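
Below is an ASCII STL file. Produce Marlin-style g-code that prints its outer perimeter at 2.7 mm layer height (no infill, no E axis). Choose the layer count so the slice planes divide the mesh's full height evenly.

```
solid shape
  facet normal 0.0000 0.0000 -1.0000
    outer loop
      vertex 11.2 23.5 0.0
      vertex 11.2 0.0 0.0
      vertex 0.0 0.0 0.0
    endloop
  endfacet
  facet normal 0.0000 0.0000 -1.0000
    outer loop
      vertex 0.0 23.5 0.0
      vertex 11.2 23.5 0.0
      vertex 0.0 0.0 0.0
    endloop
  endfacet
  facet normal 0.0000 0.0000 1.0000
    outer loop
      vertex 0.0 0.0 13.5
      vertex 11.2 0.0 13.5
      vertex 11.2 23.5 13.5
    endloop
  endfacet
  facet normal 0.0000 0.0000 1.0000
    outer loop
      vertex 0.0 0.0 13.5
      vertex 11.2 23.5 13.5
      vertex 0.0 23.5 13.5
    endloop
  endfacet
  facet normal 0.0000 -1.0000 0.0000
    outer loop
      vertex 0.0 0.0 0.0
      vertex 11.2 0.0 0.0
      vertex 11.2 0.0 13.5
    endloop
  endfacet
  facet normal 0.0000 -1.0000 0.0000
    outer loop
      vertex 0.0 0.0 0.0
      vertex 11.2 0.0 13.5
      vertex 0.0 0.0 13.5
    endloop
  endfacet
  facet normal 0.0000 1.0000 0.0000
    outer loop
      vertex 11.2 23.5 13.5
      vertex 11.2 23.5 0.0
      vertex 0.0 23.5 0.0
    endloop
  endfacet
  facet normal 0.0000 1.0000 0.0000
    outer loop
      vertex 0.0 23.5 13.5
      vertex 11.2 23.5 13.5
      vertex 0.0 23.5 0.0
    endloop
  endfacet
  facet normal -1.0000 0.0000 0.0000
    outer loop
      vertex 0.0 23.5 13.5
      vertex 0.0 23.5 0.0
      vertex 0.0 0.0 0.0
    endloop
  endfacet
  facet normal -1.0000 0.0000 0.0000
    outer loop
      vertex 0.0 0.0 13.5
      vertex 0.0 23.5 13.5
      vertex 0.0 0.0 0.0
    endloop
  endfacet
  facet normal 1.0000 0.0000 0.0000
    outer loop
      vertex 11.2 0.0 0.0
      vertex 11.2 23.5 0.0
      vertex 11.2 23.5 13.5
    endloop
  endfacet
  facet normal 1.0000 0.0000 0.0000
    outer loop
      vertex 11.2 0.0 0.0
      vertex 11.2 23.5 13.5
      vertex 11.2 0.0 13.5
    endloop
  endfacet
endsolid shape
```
; perimeter-only toolpath
G21 ; units = mm
G90 ; absolute positioning
G28 ; home
; layer 1
G0 Z2.7
G0 X0.0 Y0.0
G1 X11.2 Y0.0
G1 X11.2 Y23.5
G1 X0.0 Y23.5
G1 X0.0 Y0.0
; layer 2
G0 Z5.4
G0 X0.0 Y0.0
G1 X11.2 Y0.0
G1 X11.2 Y23.5
G1 X0.0 Y23.5
G1 X0.0 Y0.0
; layer 3
G0 Z8.1
G0 X0.0 Y0.0
G1 X11.2 Y0.0
G1 X11.2 Y23.5
G1 X0.0 Y23.5
G1 X0.0 Y0.0
; layer 4
G0 Z10.8
G0 X0.0 Y0.0
G1 X11.2 Y0.0
G1 X11.2 Y23.5
G1 X0.0 Y23.5
G1 X0.0 Y0.0
; layer 5
G0 Z13.5
G0 X0.0 Y0.0
G1 X11.2 Y0.0
G1 X11.2 Y23.5
G1 X0.0 Y23.5
G1 X0.0 Y0.0
M2 ; end

The solid is a rectangular box, roughly 11.2 × 23.5 mm footprint and 13.5 mm tall. Slicing at Δz = 2.7 mm — 5 equal slices spanning the solid's height, so layer i sits at z = i·h/5 — gives 5 non-empty perimeters. Each is a 4-segment closed polygon; G0 lifts to the layer z and rapids to the start vertex, then G1 traces the edges.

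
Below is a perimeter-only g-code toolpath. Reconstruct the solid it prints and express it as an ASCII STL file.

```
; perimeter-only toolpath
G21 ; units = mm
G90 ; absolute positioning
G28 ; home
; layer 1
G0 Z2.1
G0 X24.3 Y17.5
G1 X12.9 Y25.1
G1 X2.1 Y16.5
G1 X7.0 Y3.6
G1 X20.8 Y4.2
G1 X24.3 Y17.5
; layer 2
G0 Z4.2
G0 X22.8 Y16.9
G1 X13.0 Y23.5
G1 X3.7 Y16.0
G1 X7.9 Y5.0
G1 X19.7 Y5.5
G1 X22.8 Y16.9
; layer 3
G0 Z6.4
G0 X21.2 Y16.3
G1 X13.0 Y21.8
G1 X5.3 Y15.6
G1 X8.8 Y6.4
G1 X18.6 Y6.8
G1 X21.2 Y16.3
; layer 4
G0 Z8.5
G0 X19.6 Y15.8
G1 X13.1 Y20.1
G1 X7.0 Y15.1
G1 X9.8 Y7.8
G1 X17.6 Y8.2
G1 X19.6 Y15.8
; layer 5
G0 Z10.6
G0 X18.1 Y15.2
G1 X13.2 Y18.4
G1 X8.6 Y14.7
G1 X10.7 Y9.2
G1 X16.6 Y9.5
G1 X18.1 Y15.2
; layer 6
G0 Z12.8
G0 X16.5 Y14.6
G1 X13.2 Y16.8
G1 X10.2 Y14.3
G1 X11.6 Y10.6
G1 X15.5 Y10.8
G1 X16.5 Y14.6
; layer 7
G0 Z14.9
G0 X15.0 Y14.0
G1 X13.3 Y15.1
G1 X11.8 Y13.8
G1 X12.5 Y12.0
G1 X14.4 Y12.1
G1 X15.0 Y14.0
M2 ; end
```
solid part
  facet normal 0.0000 0.0000 -1.0000
    outer loop
      vertex 0.5 16.9 0.0
      vertex 12.8 26.8 0.0
      vertex 25.9 18.1 0.0
    endloop
  endfacet
  facet normal 0.0000 0.0000 -1.0000
    outer loop
      vertex 6.1 2.2 0.0
      vertex 0.5 16.9 0.0
      vertex 25.9 18.1 0.0
    endloop
  endfacet
  facet normal 0.0000 0.0000 -1.0000
    outer loop
      vertex 21.8 2.9 0.0
      vertex 6.1 2.2 0.0
      vertex 25.9 18.1 0.0
    endloop
  endfacet
  facet normal 0.4666 0.7026 0.5373
    outer loop
      vertex 25.9 18.1 0.0
      vertex 12.8 26.8 0.0
      vertex 13.4 13.4 17.0
    endloop
  endfacet
  facet normal -0.5290 0.6573 0.5368
    outer loop
      vertex 12.8 26.8 0.0
      vertex 0.5 16.9 0.0
      vertex 13.4 13.4 17.0
    endloop
  endfacet
  facet normal -0.7886 -0.3004 0.5365
    outer loop
      vertex 0.5 16.9 0.0
      vertex 6.1 2.2 0.0
      vertex 13.4 13.4 17.0
    endloop
  endfacet
  facet normal 0.0375 -0.8418 0.5385
    outer loop
      vertex 6.1 2.2 0.0
      vertex 21.8 2.9 0.0
      vertex 13.4 13.4 17.0
    endloop
  endfacet
  facet normal 0.8140 -0.2196 0.5378
    outer loop
      vertex 21.8 2.9 0.0
      vertex 25.9 18.1 0.0
      vertex 13.4 13.4 17.0
    endloop
  endfacet
endsolid part

The G0 Z moves step by Δz≈2.1 mm. The G1 loops shrink linearly with z, so the solid tapers from its base footprint up to z≈17. Closing with a flat bottom cap and the tapered top and triangulating gives 8 facets — a regular 5-sided pyramid, base circumscribed radius ≈ 13.4 mm, apex at z ≈ 17 mm.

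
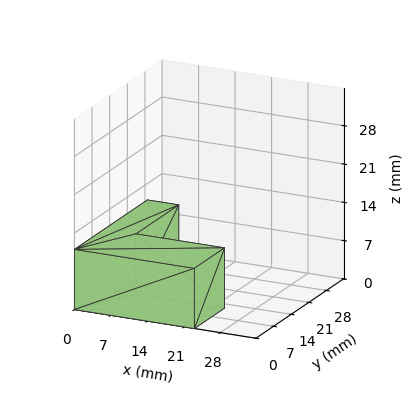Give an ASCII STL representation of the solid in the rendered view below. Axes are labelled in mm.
Reading the render: the shape is an L-shaped prism: outer 23 × 29 mm, arm thicknesses ≈ 12 mm (horizontal) and 6 mm (vertical), extruded 11 mm in z (dimensions read to the nearest mm from the axis ticks). For the STL, each face is triangulated and given an outward normal.

solid part
  facet normal 0.0000 0.0000 -1.0000
    outer loop
      vertex 23.00 12.00 0.00
      vertex 23.00 0.00 0.00
      vertex 0.00 0.00 0.00
    endloop
  endfacet
  facet normal 0.0000 0.0000 -1.0000
    outer loop
      vertex 6.00 12.00 0.00
      vertex 23.00 12.00 0.00
      vertex 0.00 0.00 0.00
    endloop
  endfacet
  facet normal 0.0000 0.0000 -1.0000
    outer loop
      vertex 6.00 29.00 0.00
      vertex 6.00 12.00 0.00
      vertex 0.00 0.00 0.00
    endloop
  endfacet
  facet normal 0.0000 0.0000 -1.0000
    outer loop
      vertex 0.00 29.00 0.00
      vertex 6.00 29.00 0.00
      vertex 0.00 0.00 0.00
    endloop
  endfacet
  facet normal 0.0000 0.0000 1.0000
    outer loop
      vertex 0.00 0.00 11.00
      vertex 23.00 0.00 11.00
      vertex 23.00 12.00 11.00
    endloop
  endfacet
  facet normal 0.0000 0.0000 1.0000
    outer loop
      vertex 0.00 0.00 11.00
      vertex 23.00 12.00 11.00
      vertex 6.00 12.00 11.00
    endloop
  endfacet
  facet normal 0.0000 0.0000 1.0000
    outer loop
      vertex 0.00 0.00 11.00
      vertex 6.00 12.00 11.00
      vertex 6.00 29.00 11.00
    endloop
  endfacet
  facet normal 0.0000 0.0000 1.0000
    outer loop
      vertex 0.00 0.00 11.00
      vertex 6.00 29.00 11.00
      vertex 0.00 29.00 11.00
    endloop
  endfacet
  facet normal 0.0000 -1.0000 0.0000
    outer loop
      vertex 0.00 0.00 0.00
      vertex 23.00 0.00 0.00
      vertex 23.00 0.00 11.00
    endloop
  endfacet
  facet normal 0.0000 -1.0000 0.0000
    outer loop
      vertex 0.00 0.00 0.00
      vertex 23.00 0.00 11.00
      vertex 0.00 0.00 11.00
    endloop
  endfacet
  facet normal 1.0000 0.0000 0.0000
    outer loop
      vertex 23.00 0.00 0.00
      vertex 23.00 12.00 0.00
      vertex 23.00 12.00 11.00
    endloop
  endfacet
  facet normal 1.0000 0.0000 0.0000
    outer loop
      vertex 23.00 0.00 0.00
      vertex 23.00 12.00 11.00
      vertex 23.00 0.00 11.00
    endloop
  endfacet
  facet normal 0.0000 1.0000 0.0000
    outer loop
      vertex 23.00 12.00 0.00
      vertex 6.00 12.00 0.00
      vertex 6.00 12.00 11.00
    endloop
  endfacet
  facet normal 0.0000 1.0000 0.0000
    outer loop
      vertex 23.00 12.00 0.00
      vertex 6.00 12.00 11.00
      vertex 23.00 12.00 11.00
    endloop
  endfacet
  facet normal 1.0000 0.0000 0.0000
    outer loop
      vertex 6.00 12.00 0.00
      vertex 6.00 29.00 0.00
      vertex 6.00 29.00 11.00
    endloop
  endfacet
  facet normal 1.0000 0.0000 0.0000
    outer loop
      vertex 6.00 12.00 0.00
      vertex 6.00 29.00 11.00
      vertex 6.00 12.00 11.00
    endloop
  endfacet
  facet normal 0.0000 1.0000 0.0000
    outer loop
      vertex 6.00 29.00 0.00
      vertex 0.00 29.00 0.00
      vertex 0.00 29.00 11.00
    endloop
  endfacet
  facet normal 0.0000 1.0000 0.0000
    outer loop
      vertex 6.00 29.00 0.00
      vertex 0.00 29.00 11.00
      vertex 6.00 29.00 11.00
    endloop
  endfacet
  facet normal -1.0000 0.0000 0.0000
    outer loop
      vertex 0.00 29.00 0.00
      vertex 0.00 0.00 0.00
      vertex 0.00 0.00 11.00
    endloop
  endfacet
  facet normal -1.0000 0.0000 0.0000
    outer loop
      vertex 0.00 29.00 0.00
      vertex 0.00 0.00 11.00
      vertex 0.00 29.00 11.00
    endloop
  endfacet
endsolid part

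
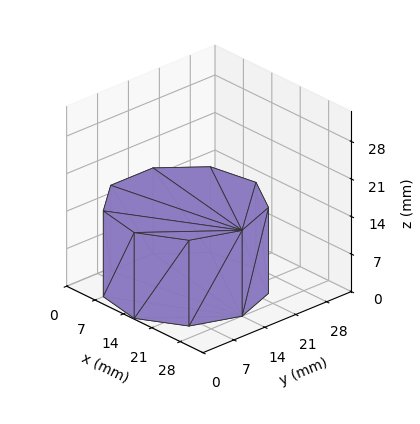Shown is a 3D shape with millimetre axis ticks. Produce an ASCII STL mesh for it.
Reading the render: the shape is a regular 9-sided prism (a cylinder approximated with 9 flat sides), circumscribed radius ≈ 14 mm, height ≈ 16 mm (dimensions read to the nearest mm from the axis ticks). For the STL, each face is triangulated and given an outward normal.

solid part
  facet normal 0.0000 0.0000 -1.0000
    outer loop
      vertex 16.431 27.787 0.000
      vertex 24.725 22.999 0.000
      vertex 28.000 14.000 0.000
    endloop
  endfacet
  facet normal 0.0000 0.0000 -1.0000
    outer loop
      vertex 7.000 26.124 0.000
      vertex 16.431 27.787 0.000
      vertex 28.000 14.000 0.000
    endloop
  endfacet
  facet normal 0.0000 0.0000 -1.0000
    outer loop
      vertex 0.844 18.788 0.000
      vertex 7.000 26.124 0.000
      vertex 28.000 14.000 0.000
    endloop
  endfacet
  facet normal 0.0000 0.0000 -1.0000
    outer loop
      vertex 0.844 9.212 0.000
      vertex 0.844 18.788 0.000
      vertex 28.000 14.000 0.000
    endloop
  endfacet
  facet normal 0.0000 0.0000 -1.0000
    outer loop
      vertex 7.000 1.876 0.000
      vertex 0.844 9.212 0.000
      vertex 28.000 14.000 0.000
    endloop
  endfacet
  facet normal 0.0000 0.0000 -1.0000
    outer loop
      vertex 16.431 0.213 0.000
      vertex 7.000 1.876 0.000
      vertex 28.000 14.000 0.000
    endloop
  endfacet
  facet normal 0.0000 0.0000 -1.0000
    outer loop
      vertex 24.725 5.001 0.000
      vertex 16.431 0.213 0.000
      vertex 28.000 14.000 0.000
    endloop
  endfacet
  facet normal 0.0000 0.0000 1.0000
    outer loop
      vertex 28.000 14.000 16.000
      vertex 24.725 22.999 16.000
      vertex 16.431 27.787 16.000
    endloop
  endfacet
  facet normal 0.0000 0.0000 1.0000
    outer loop
      vertex 28.000 14.000 16.000
      vertex 16.431 27.787 16.000
      vertex 7.000 26.124 16.000
    endloop
  endfacet
  facet normal 0.0000 0.0000 1.0000
    outer loop
      vertex 28.000 14.000 16.000
      vertex 7.000 26.124 16.000
      vertex 0.844 18.788 16.000
    endloop
  endfacet
  facet normal 0.0000 0.0000 1.0000
    outer loop
      vertex 28.000 14.000 16.000
      vertex 0.844 18.788 16.000
      vertex 0.844 9.212 16.000
    endloop
  endfacet
  facet normal 0.0000 0.0000 1.0000
    outer loop
      vertex 28.000 14.000 16.000
      vertex 0.844 9.212 16.000
      vertex 7.000 1.876 16.000
    endloop
  endfacet
  facet normal 0.0000 0.0000 1.0000
    outer loop
      vertex 28.000 14.000 16.000
      vertex 7.000 1.876 16.000
      vertex 16.431 0.213 16.000
    endloop
  endfacet
  facet normal 0.0000 0.0000 1.0000
    outer loop
      vertex 28.000 14.000 16.000
      vertex 16.431 0.213 16.000
      vertex 24.725 5.001 16.000
    endloop
  endfacet
  facet normal 0.9397 0.3420 0.0000
    outer loop
      vertex 28.000 14.000 0.000
      vertex 24.725 22.999 0.000
      vertex 24.725 22.999 16.000
    endloop
  endfacet
  facet normal 0.9397 0.3420 0.0000
    outer loop
      vertex 28.000 14.000 0.000
      vertex 24.725 22.999 16.000
      vertex 28.000 14.000 16.000
    endloop
  endfacet
  facet normal 0.5000 0.8660 0.0000
    outer loop
      vertex 24.725 22.999 0.000
      vertex 16.431 27.787 0.000
      vertex 16.431 27.787 16.000
    endloop
  endfacet
  facet normal 0.5000 0.8660 0.0000
    outer loop
      vertex 24.725 22.999 0.000
      vertex 16.431 27.787 16.000
      vertex 24.725 22.999 16.000
    endloop
  endfacet
  facet normal -0.1737 0.9848 0.0000
    outer loop
      vertex 16.431 27.787 0.000
      vertex 7.000 26.124 0.000
      vertex 7.000 26.124 16.000
    endloop
  endfacet
  facet normal -0.1737 0.9848 0.0000
    outer loop
      vertex 16.431 27.787 0.000
      vertex 7.000 26.124 16.000
      vertex 16.431 27.787 16.000
    endloop
  endfacet
  facet normal -0.7660 0.6428 0.0000
    outer loop
      vertex 7.000 26.124 0.000
      vertex 0.844 18.788 0.000
      vertex 0.844 18.788 16.000
    endloop
  endfacet
  facet normal -0.7660 0.6428 0.0000
    outer loop
      vertex 7.000 26.124 0.000
      vertex 0.844 18.788 16.000
      vertex 7.000 26.124 16.000
    endloop
  endfacet
  facet normal -1.0000 0.0000 0.0000
    outer loop
      vertex 0.844 18.788 0.000
      vertex 0.844 9.212 0.000
      vertex 0.844 9.212 16.000
    endloop
  endfacet
  facet normal -1.0000 0.0000 0.0000
    outer loop
      vertex 0.844 18.788 0.000
      vertex 0.844 9.212 16.000
      vertex 0.844 18.788 16.000
    endloop
  endfacet
  facet normal -0.7660 -0.6428 0.0000
    outer loop
      vertex 0.844 9.212 0.000
      vertex 7.000 1.876 0.000
      vertex 7.000 1.876 16.000
    endloop
  endfacet
  facet normal -0.7660 -0.6428 0.0000
    outer loop
      vertex 0.844 9.212 0.000
      vertex 7.000 1.876 16.000
      vertex 0.844 9.212 16.000
    endloop
  endfacet
  facet normal -0.1737 -0.9848 0.0000
    outer loop
      vertex 7.000 1.876 0.000
      vertex 16.431 0.213 0.000
      vertex 16.431 0.213 16.000
    endloop
  endfacet
  facet normal -0.1737 -0.9848 0.0000
    outer loop
      vertex 7.000 1.876 0.000
      vertex 16.431 0.213 16.000
      vertex 7.000 1.876 16.000
    endloop
  endfacet
  facet normal 0.5000 -0.8660 0.0000
    outer loop
      vertex 16.431 0.213 0.000
      vertex 24.725 5.001 0.000
      vertex 24.725 5.001 16.000
    endloop
  endfacet
  facet normal 0.5000 -0.8660 0.0000
    outer loop
      vertex 16.431 0.213 0.000
      vertex 24.725 5.001 16.000
      vertex 16.431 0.213 16.000
    endloop
  endfacet
  facet normal 0.9397 -0.3420 0.0000
    outer loop
      vertex 24.725 5.001 0.000
      vertex 28.000 14.000 0.000
      vertex 28.000 14.000 16.000
    endloop
  endfacet
  facet normal 0.9397 -0.3420 0.0000
    outer loop
      vertex 24.725 5.001 0.000
      vertex 28.000 14.000 16.000
      vertex 24.725 5.001 16.000
    endloop
  endfacet
endsolid part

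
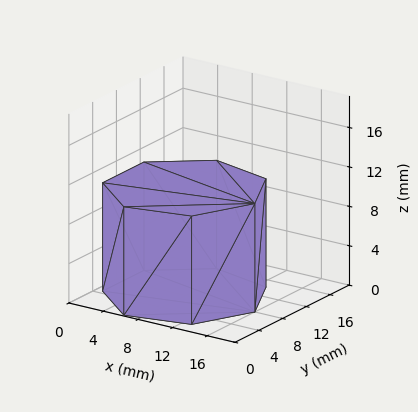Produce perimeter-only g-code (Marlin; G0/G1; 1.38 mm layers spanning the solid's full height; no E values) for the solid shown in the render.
Reading the render: the shape is a regular 7-sided prism (a cylinder approximated with 7 flat sides), circumscribed radius ≈ 8 mm, height ≈ 11 mm (dimensions read to the nearest mm from the axis ticks). For the g-code, the solid's height is divided into equal slices at the stated Δz and each level perimeter traced with G1 moves after a G0 lift.

; perimeter-only toolpath
G21 ; units = mm
G90 ; absolute positioning
G28 ; home
; layer 1
G0 Z1.38
G0 X16.00 Y8.00
G1 X12.99 Y14.25
G1 X6.22 Y15.80
G1 X0.79 Y11.47
G1 X0.79 Y4.53
G1 X6.22 Y0.20
G1 X12.99 Y1.75
G1 X16.00 Y8.00
; layer 2
G0 Z2.75
G0 X16.00 Y8.00
G1 X12.99 Y14.25
G1 X6.22 Y15.80
G1 X0.79 Y11.47
G1 X0.79 Y4.53
G1 X6.22 Y0.20
G1 X12.99 Y1.75
G1 X16.00 Y8.00
; layer 3
G0 Z4.12
G0 X16.00 Y8.00
G1 X12.99 Y14.25
G1 X6.22 Y15.80
G1 X0.79 Y11.47
G1 X0.79 Y4.53
G1 X6.22 Y0.20
G1 X12.99 Y1.75
G1 X16.00 Y8.00
; layer 4
G0 Z5.50
G0 X16.00 Y8.00
G1 X12.99 Y14.25
G1 X6.22 Y15.80
G1 X0.79 Y11.47
G1 X0.79 Y4.53
G1 X6.22 Y0.20
G1 X12.99 Y1.75
G1 X16.00 Y8.00
; layer 5
G0 Z6.88
G0 X16.00 Y8.00
G1 X12.99 Y14.25
G1 X6.22 Y15.80
G1 X0.79 Y11.47
G1 X0.79 Y4.53
G1 X6.22 Y0.20
G1 X12.99 Y1.75
G1 X16.00 Y8.00
; layer 6
G0 Z8.25
G0 X16.00 Y8.00
G1 X12.99 Y14.25
G1 X6.22 Y15.80
G1 X0.79 Y11.47
G1 X0.79 Y4.53
G1 X6.22 Y0.20
G1 X12.99 Y1.75
G1 X16.00 Y8.00
; layer 7
G0 Z9.62
G0 X16.00 Y8.00
G1 X12.99 Y14.25
G1 X6.22 Y15.80
G1 X0.79 Y11.47
G1 X0.79 Y4.53
G1 X6.22 Y0.20
G1 X12.99 Y1.75
G1 X16.00 Y8.00
; layer 8
G0 Z11.00
G0 X16.00 Y8.00
G1 X12.99 Y14.25
G1 X6.22 Y15.80
G1 X0.79 Y11.47
G1 X0.79 Y4.53
G1 X6.22 Y0.20
G1 X12.99 Y1.75
G1 X16.00 Y8.00
M2 ; end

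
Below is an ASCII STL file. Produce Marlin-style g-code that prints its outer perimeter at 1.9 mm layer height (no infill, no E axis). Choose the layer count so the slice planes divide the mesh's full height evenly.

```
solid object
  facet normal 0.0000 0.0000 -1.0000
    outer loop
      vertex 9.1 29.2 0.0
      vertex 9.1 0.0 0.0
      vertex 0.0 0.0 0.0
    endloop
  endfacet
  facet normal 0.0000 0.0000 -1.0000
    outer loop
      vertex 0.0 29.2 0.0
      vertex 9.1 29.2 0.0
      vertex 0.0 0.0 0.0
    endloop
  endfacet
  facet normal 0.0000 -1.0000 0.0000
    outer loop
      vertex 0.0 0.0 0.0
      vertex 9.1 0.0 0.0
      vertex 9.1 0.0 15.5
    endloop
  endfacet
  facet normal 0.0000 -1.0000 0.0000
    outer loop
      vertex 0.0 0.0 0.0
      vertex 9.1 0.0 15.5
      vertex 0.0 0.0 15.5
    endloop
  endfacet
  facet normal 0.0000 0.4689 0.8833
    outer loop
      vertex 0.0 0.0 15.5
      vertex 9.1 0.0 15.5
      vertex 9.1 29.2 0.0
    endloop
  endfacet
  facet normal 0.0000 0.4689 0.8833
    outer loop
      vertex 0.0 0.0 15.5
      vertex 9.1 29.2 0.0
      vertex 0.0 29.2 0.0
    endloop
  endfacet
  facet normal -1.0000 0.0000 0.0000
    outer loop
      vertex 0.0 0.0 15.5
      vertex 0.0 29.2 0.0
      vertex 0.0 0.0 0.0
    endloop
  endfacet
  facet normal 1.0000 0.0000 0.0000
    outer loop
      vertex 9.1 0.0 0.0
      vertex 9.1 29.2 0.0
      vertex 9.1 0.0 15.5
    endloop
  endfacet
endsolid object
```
; perimeter-only toolpath
G21 ; units = mm
G90 ; absolute positioning
G28 ; home
; layer 1
G0 Z1.9
G0 X0.0 Y0.0
G1 X9.1 Y0.0
G1 X9.1 Y25.6
G1 X0.0 Y25.6
G1 X0.0 Y0.0
; layer 2
G0 Z3.9
G0 X0.0 Y0.0
G1 X9.1 Y0.0
G1 X9.1 Y21.9
G1 X0.0 Y21.9
G1 X0.0 Y0.0
; layer 3
G0 Z5.8
G0 X0.0 Y0.0
G1 X9.1 Y0.0
G1 X9.1 Y18.2
G1 X0.0 Y18.2
G1 X0.0 Y0.0
; layer 4
G0 Z7.8
G0 X0.0 Y0.0
G1 X9.1 Y0.0
G1 X9.1 Y14.6
G1 X0.0 Y14.6
G1 X0.0 Y0.0
; layer 5
G0 Z9.7
G0 X0.0 Y0.0
G1 X9.1 Y0.0
G1 X9.1 Y10.9
G1 X0.0 Y10.9
G1 X0.0 Y0.0
; layer 6
G0 Z11.6
G0 X0.0 Y0.0
G1 X9.1 Y0.0
G1 X9.1 Y7.3
G1 X0.0 Y7.3
G1 X0.0 Y0.0
; layer 7
G0 Z13.6
G0 X0.0 Y0.0
G1 X9.1 Y0.0
G1 X9.1 Y3.6
G1 X0.0 Y3.6
G1 X0.0 Y0.0
M2 ; end

The solid is a wedge (ramp): 9.1 × 29.2 mm base, rising to 15.5 mm along the y=0 edge and sloping linearly to z=0 at y=29.2. Slicing at Δz = 1.9 mm — 8 equal slices spanning the solid's height, so layer i sits at z = i·h/8 — gives 7 non-empty perimeters. Each is a 4-segment closed polygon; G0 lifts to the layer z and rapids to the start vertex, then G1 traces the edges. The cross-section shrinks linearly with z (the slice at the apex is degenerate and omitted).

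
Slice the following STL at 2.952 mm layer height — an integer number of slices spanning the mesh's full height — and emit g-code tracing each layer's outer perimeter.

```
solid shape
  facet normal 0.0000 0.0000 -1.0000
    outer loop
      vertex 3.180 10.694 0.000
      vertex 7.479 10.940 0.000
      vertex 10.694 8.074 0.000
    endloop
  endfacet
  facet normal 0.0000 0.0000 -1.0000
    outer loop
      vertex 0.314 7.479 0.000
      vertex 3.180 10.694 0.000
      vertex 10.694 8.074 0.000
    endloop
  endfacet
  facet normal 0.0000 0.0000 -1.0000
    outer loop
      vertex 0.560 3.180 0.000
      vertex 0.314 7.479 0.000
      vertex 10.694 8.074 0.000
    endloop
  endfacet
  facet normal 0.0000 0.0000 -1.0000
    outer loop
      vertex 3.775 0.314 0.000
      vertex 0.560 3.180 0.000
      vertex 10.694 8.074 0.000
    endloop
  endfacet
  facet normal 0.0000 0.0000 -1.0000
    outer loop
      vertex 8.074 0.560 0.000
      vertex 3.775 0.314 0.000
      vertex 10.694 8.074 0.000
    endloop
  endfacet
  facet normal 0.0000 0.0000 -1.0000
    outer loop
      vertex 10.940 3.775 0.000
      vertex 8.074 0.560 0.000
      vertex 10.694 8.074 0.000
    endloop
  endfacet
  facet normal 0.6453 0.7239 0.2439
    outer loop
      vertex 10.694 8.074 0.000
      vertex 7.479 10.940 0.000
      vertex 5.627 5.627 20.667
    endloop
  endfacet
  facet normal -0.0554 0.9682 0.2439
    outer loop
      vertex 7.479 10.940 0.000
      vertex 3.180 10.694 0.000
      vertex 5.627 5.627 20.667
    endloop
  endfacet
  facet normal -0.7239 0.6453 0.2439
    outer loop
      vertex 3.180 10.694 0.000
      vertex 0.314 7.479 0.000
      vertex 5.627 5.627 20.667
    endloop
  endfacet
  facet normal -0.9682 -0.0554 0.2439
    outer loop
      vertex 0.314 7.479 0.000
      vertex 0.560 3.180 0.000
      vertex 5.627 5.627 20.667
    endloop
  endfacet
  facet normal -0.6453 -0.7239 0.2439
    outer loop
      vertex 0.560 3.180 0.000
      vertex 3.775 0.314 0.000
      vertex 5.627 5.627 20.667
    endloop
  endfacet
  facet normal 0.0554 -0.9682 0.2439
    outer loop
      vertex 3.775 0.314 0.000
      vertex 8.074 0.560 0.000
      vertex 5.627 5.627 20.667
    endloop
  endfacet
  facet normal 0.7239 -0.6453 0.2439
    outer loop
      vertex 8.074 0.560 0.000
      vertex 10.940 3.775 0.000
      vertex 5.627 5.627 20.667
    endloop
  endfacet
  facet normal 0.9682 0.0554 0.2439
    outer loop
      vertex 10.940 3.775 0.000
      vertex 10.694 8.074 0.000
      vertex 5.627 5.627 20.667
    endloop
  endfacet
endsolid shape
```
; perimeter-only toolpath
G21 ; units = mm
G90 ; absolute positioning
G28 ; home
; layer 1
G0 Z2.952
G0 X9.970 Y7.724
G1 X7.214 Y10.181
G1 X3.530 Y9.970
G1 X1.073 Y7.214
G1 X1.284 Y3.530
G1 X4.040 Y1.073
G1 X7.724 Y1.284
G1 X10.181 Y4.040
G1 X9.970 Y7.724
; layer 2
G0 Z5.905
G0 X9.246 Y7.375
G1 X6.950 Y9.422
G1 X3.879 Y9.246
G1 X1.832 Y6.950
G1 X2.008 Y3.879
G1 X4.304 Y1.832
G1 X7.375 Y2.008
G1 X9.422 Y4.304
G1 X9.246 Y7.375
; layer 3
G0 Z8.857
G0 X8.522 Y7.025
G1 X6.685 Y8.663
G1 X4.229 Y8.522
G1 X2.591 Y6.685
G1 X2.732 Y4.229
G1 X4.569 Y2.591
G1 X7.025 Y2.732
G1 X8.663 Y4.569
G1 X8.522 Y7.025
; layer 4
G0 Z11.810
G0 X7.799 Y6.676
G1 X6.421 Y7.904
G1 X4.578 Y7.799
G1 X3.350 Y6.421
G1 X3.455 Y4.578
G1 X4.833 Y3.350
G1 X6.676 Y3.455
G1 X7.904 Y4.833
G1 X7.799 Y6.676
; layer 5
G0 Z14.762
G0 X7.075 Y6.326
G1 X6.156 Y7.145
G1 X4.928 Y7.075
G1 X4.109 Y6.156
G1 X4.179 Y4.928
G1 X5.098 Y4.109
G1 X6.326 Y4.179
G1 X7.145 Y5.098
G1 X7.075 Y6.326
; layer 6
G0 Z17.715
G0 X6.351 Y5.977
G1 X5.892 Y6.386
G1 X5.277 Y6.351
G1 X4.868 Y5.892
G1 X4.903 Y5.277
G1 X5.362 Y4.868
G1 X5.977 Y4.903
G1 X6.386 Y5.362
G1 X6.351 Y5.977
M2 ; end

The solid is a regular 8-sided pyramid, base circumscribed radius ≈ 5.63 mm, apex at z ≈ 20.7 mm. Slicing at Δz = 2.952 mm — 7 equal slices spanning the solid's height, so layer i sits at z = i·h/7 — gives 6 non-empty perimeters. Each is a 8-segment closed polygon; G0 lifts to the layer z and rapids to the start vertex, then G1 traces the edges. The cross-section shrinks linearly with z (the slice at the apex is degenerate and omitted).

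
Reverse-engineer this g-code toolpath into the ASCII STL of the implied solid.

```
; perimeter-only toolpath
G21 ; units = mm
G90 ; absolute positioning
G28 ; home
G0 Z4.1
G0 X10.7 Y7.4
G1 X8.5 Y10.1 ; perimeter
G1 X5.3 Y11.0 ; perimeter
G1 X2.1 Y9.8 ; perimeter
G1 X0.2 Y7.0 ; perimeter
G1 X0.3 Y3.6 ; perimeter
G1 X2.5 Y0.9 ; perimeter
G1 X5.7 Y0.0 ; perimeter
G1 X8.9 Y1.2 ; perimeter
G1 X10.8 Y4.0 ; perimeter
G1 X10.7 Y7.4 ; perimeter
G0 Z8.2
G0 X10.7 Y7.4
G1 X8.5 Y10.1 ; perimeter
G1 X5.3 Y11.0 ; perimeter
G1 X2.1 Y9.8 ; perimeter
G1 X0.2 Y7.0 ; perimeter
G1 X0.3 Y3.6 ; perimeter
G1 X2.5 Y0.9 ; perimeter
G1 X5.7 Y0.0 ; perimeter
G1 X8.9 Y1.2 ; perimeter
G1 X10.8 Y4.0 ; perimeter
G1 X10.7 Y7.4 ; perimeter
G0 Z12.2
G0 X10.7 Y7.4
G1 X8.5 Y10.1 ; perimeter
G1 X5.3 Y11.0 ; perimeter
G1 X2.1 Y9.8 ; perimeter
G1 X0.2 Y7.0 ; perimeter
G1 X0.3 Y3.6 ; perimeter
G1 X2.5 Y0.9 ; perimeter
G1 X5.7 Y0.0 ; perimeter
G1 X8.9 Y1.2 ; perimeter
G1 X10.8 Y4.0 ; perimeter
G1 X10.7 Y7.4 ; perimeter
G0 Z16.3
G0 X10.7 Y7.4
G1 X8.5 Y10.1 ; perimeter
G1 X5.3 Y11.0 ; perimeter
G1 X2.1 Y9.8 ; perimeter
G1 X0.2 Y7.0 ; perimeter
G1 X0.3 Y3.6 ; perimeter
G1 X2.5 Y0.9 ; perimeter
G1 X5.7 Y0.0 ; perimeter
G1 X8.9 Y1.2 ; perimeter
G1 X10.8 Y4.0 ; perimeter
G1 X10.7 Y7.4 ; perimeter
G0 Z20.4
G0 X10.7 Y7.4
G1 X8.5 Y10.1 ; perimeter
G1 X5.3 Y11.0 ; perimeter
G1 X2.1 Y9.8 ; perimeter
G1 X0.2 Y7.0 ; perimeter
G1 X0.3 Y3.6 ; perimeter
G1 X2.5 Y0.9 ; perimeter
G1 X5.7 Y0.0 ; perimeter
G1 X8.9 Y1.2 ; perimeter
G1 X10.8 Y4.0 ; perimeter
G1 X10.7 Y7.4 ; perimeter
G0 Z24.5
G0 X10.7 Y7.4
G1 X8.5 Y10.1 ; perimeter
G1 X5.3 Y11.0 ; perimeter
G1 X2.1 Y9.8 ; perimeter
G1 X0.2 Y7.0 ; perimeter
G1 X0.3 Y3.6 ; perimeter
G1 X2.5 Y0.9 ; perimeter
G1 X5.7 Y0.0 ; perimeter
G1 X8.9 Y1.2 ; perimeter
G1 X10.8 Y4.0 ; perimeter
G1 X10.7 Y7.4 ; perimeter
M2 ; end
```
solid part
  facet normal 0.0000 0.0000 -1.0000
    outer loop
      vertex 5.3 11.0 0.0
      vertex 8.5 10.1 0.0
      vertex 10.7 7.4 0.0
    endloop
  endfacet
  facet normal 0.0000 0.0000 -1.0000
    outer loop
      vertex 2.1 9.8 0.0
      vertex 5.3 11.0 0.0
      vertex 10.7 7.4 0.0
    endloop
  endfacet
  facet normal 0.0000 0.0000 -1.0000
    outer loop
      vertex 0.2 7.0 0.0
      vertex 2.1 9.8 0.0
      vertex 10.7 7.4 0.0
    endloop
  endfacet
  facet normal 0.0000 0.0000 -1.0000
    outer loop
      vertex 0.3 3.6 0.0
      vertex 0.2 7.0 0.0
      vertex 10.7 7.4 0.0
    endloop
  endfacet
  facet normal 0.0000 0.0000 -1.0000
    outer loop
      vertex 2.5 0.9 0.0
      vertex 0.3 3.6 0.0
      vertex 10.7 7.4 0.0
    endloop
  endfacet
  facet normal 0.0000 0.0000 -1.0000
    outer loop
      vertex 5.7 0.0 0.0
      vertex 2.5 0.9 0.0
      vertex 10.7 7.4 0.0
    endloop
  endfacet
  facet normal 0.0000 0.0000 -1.0000
    outer loop
      vertex 8.9 1.2 0.0
      vertex 5.7 0.0 0.0
      vertex 10.7 7.4 0.0
    endloop
  endfacet
  facet normal 0.0000 0.0000 -1.0000
    outer loop
      vertex 10.8 4.0 0.0
      vertex 8.9 1.2 0.0
      vertex 10.7 7.4 0.0
    endloop
  endfacet
  facet normal 0.0000 0.0000 1.0000
    outer loop
      vertex 10.7 7.4 24.5
      vertex 8.5 10.1 24.5
      vertex 5.3 11.0 24.5
    endloop
  endfacet
  facet normal 0.0000 0.0000 1.0000
    outer loop
      vertex 10.7 7.4 24.5
      vertex 5.3 11.0 24.5
      vertex 2.1 9.8 24.5
    endloop
  endfacet
  facet normal 0.0000 0.0000 1.0000
    outer loop
      vertex 10.7 7.4 24.5
      vertex 2.1 9.8 24.5
      vertex 0.2 7.0 24.5
    endloop
  endfacet
  facet normal 0.0000 0.0000 1.0000
    outer loop
      vertex 10.7 7.4 24.5
      vertex 0.2 7.0 24.5
      vertex 0.3 3.6 24.5
    endloop
  endfacet
  facet normal 0.0000 0.0000 1.0000
    outer loop
      vertex 10.7 7.4 24.5
      vertex 0.3 3.6 24.5
      vertex 2.5 0.9 24.5
    endloop
  endfacet
  facet normal 0.0000 0.0000 1.0000
    outer loop
      vertex 10.7 7.4 24.5
      vertex 2.5 0.9 24.5
      vertex 5.7 0.0 24.5
    endloop
  endfacet
  facet normal 0.0000 0.0000 1.0000
    outer loop
      vertex 10.7 7.4 24.5
      vertex 5.7 0.0 24.5
      vertex 8.9 1.2 24.5
    endloop
  endfacet
  facet normal 0.0000 0.0000 1.0000
    outer loop
      vertex 10.7 7.4 24.5
      vertex 8.9 1.2 24.5
      vertex 10.8 4.0 24.5
    endloop
  endfacet
  facet normal 0.7752 0.6317 0.0000
    outer loop
      vertex 10.7 7.4 0.0
      vertex 8.5 10.1 0.0
      vertex 8.5 10.1 24.5
    endloop
  endfacet
  facet normal 0.7752 0.6317 0.0000
    outer loop
      vertex 10.7 7.4 0.0
      vertex 8.5 10.1 24.5
      vertex 10.7 7.4 24.5
    endloop
  endfacet
  facet normal 0.2707 0.9627 0.0000
    outer loop
      vertex 8.5 10.1 0.0
      vertex 5.3 11.0 0.0
      vertex 5.3 11.0 24.5
    endloop
  endfacet
  facet normal 0.2707 0.9627 0.0000
    outer loop
      vertex 8.5 10.1 0.0
      vertex 5.3 11.0 24.5
      vertex 8.5 10.1 24.5
    endloop
  endfacet
  facet normal -0.3511 0.9363 0.0000
    outer loop
      vertex 5.3 11.0 0.0
      vertex 2.1 9.8 0.0
      vertex 2.1 9.8 24.5
    endloop
  endfacet
  facet normal -0.3511 0.9363 0.0000
    outer loop
      vertex 5.3 11.0 0.0
      vertex 2.1 9.8 24.5
      vertex 5.3 11.0 24.5
    endloop
  endfacet
  facet normal -0.8275 0.5615 0.0000
    outer loop
      vertex 2.1 9.8 0.0
      vertex 0.2 7.0 0.0
      vertex 0.2 7.0 24.5
    endloop
  endfacet
  facet normal -0.8275 0.5615 0.0000
    outer loop
      vertex 2.1 9.8 0.0
      vertex 0.2 7.0 24.5
      vertex 2.1 9.8 24.5
    endloop
  endfacet
  facet normal -0.9996 -0.0294 0.0000
    outer loop
      vertex 0.2 7.0 0.0
      vertex 0.3 3.6 0.0
      vertex 0.3 3.6 24.5
    endloop
  endfacet
  facet normal -0.9996 -0.0294 0.0000
    outer loop
      vertex 0.2 7.0 0.0
      vertex 0.3 3.6 24.5
      vertex 0.2 7.0 24.5
    endloop
  endfacet
  facet normal -0.7752 -0.6317 0.0000
    outer loop
      vertex 0.3 3.6 0.0
      vertex 2.5 0.9 0.0
      vertex 2.5 0.9 24.5
    endloop
  endfacet
  facet normal -0.7752 -0.6317 0.0000
    outer loop
      vertex 0.3 3.6 0.0
      vertex 2.5 0.9 24.5
      vertex 0.3 3.6 24.5
    endloop
  endfacet
  facet normal -0.2707 -0.9627 0.0000
    outer loop
      vertex 2.5 0.9 0.0
      vertex 5.7 0.0 0.0
      vertex 5.7 0.0 24.5
    endloop
  endfacet
  facet normal -0.2707 -0.9627 0.0000
    outer loop
      vertex 2.5 0.9 0.0
      vertex 5.7 0.0 24.5
      vertex 2.5 0.9 24.5
    endloop
  endfacet
  facet normal 0.3511 -0.9363 0.0000
    outer loop
      vertex 5.7 0.0 0.0
      vertex 8.9 1.2 0.0
      vertex 8.9 1.2 24.5
    endloop
  endfacet
  facet normal 0.3511 -0.9363 0.0000
    outer loop
      vertex 5.7 0.0 0.0
      vertex 8.9 1.2 24.5
      vertex 5.7 0.0 24.5
    endloop
  endfacet
  facet normal 0.8275 -0.5615 0.0000
    outer loop
      vertex 8.9 1.2 0.0
      vertex 10.8 4.0 0.0
      vertex 10.8 4.0 24.5
    endloop
  endfacet
  facet normal 0.8275 -0.5615 0.0000
    outer loop
      vertex 8.9 1.2 0.0
      vertex 10.8 4.0 24.5
      vertex 8.9 1.2 24.5
    endloop
  endfacet
  facet normal 0.9996 0.0294 0.0000
    outer loop
      vertex 10.8 4.0 0.0
      vertex 10.7 7.4 0.0
      vertex 10.7 7.4 24.5
    endloop
  endfacet
  facet normal 0.9996 0.0294 0.0000
    outer loop
      vertex 10.8 4.0 0.0
      vertex 10.7 7.4 24.5
      vertex 10.8 4.0 24.5
    endloop
  endfacet
endsolid part

The G0 Z moves step by Δz≈4.1 mm. Every layer's G1 loop is the same polygon, so the solid is a straight extrusion of it from z=0 to z≈24.5. Closing with flat bottom and top caps and triangulating gives 36 facets — a regular 10-sided prism (a cylinder approximated with 10 flat sides), circumscribed radius ≈ 5.5 mm, height ≈ 24.5 mm.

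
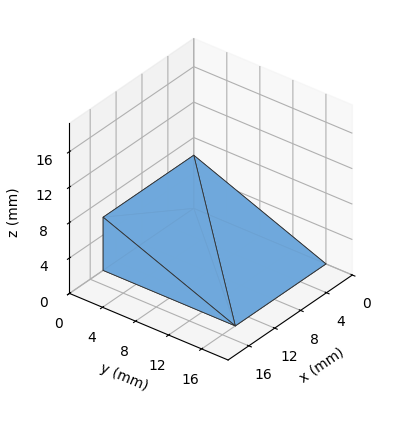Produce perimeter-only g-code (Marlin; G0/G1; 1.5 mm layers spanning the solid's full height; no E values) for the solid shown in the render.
Reading the render: the shape is a wedge (ramp): 14 × 16 mm base, rising to 6 mm along the y=0 edge and sloping linearly to z=0 at y=16 (dimensions read to the nearest mm from the axis ticks). For the g-code, the solid's height is divided into equal slices at the stated Δz and each level perimeter traced with G1 moves after a G0 lift.

; perimeter-only toolpath
G21 ; units = mm
G90 ; absolute positioning
G28 ; home
; layer 1
G0 Z1.5
G0 X0.0 Y0.0
G1 X14.0 Y0.0
G1 X14.0 Y12.0
G1 X0.0 Y12.0
G1 X0.0 Y0.0
; layer 2
G0 Z3.0
G0 X0.0 Y0.0
G1 X14.0 Y0.0
G1 X14.0 Y8.0
G1 X0.0 Y8.0
G1 X0.0 Y0.0
; layer 3
G0 Z4.5
G0 X0.0 Y0.0
G1 X14.0 Y0.0
G1 X14.0 Y4.0
G1 X0.0 Y4.0
G1 X0.0 Y0.0
M2 ; end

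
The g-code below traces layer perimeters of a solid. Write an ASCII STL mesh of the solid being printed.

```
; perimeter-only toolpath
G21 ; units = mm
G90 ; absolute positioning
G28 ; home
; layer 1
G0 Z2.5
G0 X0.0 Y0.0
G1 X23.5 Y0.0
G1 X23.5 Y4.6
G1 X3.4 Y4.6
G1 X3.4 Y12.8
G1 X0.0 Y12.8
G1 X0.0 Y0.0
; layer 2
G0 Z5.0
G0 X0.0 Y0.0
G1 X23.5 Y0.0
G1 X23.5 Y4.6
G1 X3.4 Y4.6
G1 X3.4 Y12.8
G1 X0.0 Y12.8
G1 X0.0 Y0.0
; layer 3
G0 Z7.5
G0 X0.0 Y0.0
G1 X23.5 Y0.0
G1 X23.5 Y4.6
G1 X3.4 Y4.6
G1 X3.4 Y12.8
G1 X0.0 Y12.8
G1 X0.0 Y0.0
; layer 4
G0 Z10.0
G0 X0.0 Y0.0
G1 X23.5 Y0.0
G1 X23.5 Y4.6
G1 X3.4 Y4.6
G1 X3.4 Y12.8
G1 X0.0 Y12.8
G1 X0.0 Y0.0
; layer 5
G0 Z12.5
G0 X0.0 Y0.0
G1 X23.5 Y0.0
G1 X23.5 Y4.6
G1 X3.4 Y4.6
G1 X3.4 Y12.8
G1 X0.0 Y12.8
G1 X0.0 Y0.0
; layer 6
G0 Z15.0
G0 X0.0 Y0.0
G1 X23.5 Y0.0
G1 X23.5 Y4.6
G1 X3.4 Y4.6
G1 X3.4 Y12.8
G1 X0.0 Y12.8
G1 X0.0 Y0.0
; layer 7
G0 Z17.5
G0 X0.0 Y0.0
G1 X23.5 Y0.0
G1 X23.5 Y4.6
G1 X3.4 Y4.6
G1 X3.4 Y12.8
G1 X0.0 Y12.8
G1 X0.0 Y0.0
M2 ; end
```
solid part
  facet normal 0.0000 0.0000 -1.0000
    outer loop
      vertex 23.5 4.6 0.0
      vertex 23.5 0.0 0.0
      vertex 0.0 0.0 0.0
    endloop
  endfacet
  facet normal 0.0000 0.0000 -1.0000
    outer loop
      vertex 3.4 4.6 0.0
      vertex 23.5 4.6 0.0
      vertex 0.0 0.0 0.0
    endloop
  endfacet
  facet normal 0.0000 0.0000 -1.0000
    outer loop
      vertex 3.4 12.8 0.0
      vertex 3.4 4.6 0.0
      vertex 0.0 0.0 0.0
    endloop
  endfacet
  facet normal 0.0000 0.0000 -1.0000
    outer loop
      vertex 0.0 12.8 0.0
      vertex 3.4 12.8 0.0
      vertex 0.0 0.0 0.0
    endloop
  endfacet
  facet normal 0.0000 0.0000 1.0000
    outer loop
      vertex 0.0 0.0 17.5
      vertex 23.5 0.0 17.5
      vertex 23.5 4.6 17.5
    endloop
  endfacet
  facet normal 0.0000 0.0000 1.0000
    outer loop
      vertex 0.0 0.0 17.5
      vertex 23.5 4.6 17.5
      vertex 3.4 4.6 17.5
    endloop
  endfacet
  facet normal 0.0000 0.0000 1.0000
    outer loop
      vertex 0.0 0.0 17.5
      vertex 3.4 4.6 17.5
      vertex 3.4 12.8 17.5
    endloop
  endfacet
  facet normal 0.0000 0.0000 1.0000
    outer loop
      vertex 0.0 0.0 17.5
      vertex 3.4 12.8 17.5
      vertex 0.0 12.8 17.5
    endloop
  endfacet
  facet normal 0.0000 -1.0000 0.0000
    outer loop
      vertex 0.0 0.0 0.0
      vertex 23.5 0.0 0.0
      vertex 23.5 0.0 17.5
    endloop
  endfacet
  facet normal 0.0000 -1.0000 0.0000
    outer loop
      vertex 0.0 0.0 0.0
      vertex 23.5 0.0 17.5
      vertex 0.0 0.0 17.5
    endloop
  endfacet
  facet normal 1.0000 0.0000 0.0000
    outer loop
      vertex 23.5 0.0 0.0
      vertex 23.5 4.6 0.0
      vertex 23.5 4.6 17.5
    endloop
  endfacet
  facet normal 1.0000 0.0000 0.0000
    outer loop
      vertex 23.5 0.0 0.0
      vertex 23.5 4.6 17.5
      vertex 23.5 0.0 17.5
    endloop
  endfacet
  facet normal 0.0000 1.0000 0.0000
    outer loop
      vertex 23.5 4.6 0.0
      vertex 3.4 4.6 0.0
      vertex 3.4 4.6 17.5
    endloop
  endfacet
  facet normal 0.0000 1.0000 0.0000
    outer loop
      vertex 23.5 4.6 0.0
      vertex 3.4 4.6 17.5
      vertex 23.5 4.6 17.5
    endloop
  endfacet
  facet normal 1.0000 0.0000 0.0000
    outer loop
      vertex 3.4 4.6 0.0
      vertex 3.4 12.8 0.0
      vertex 3.4 12.8 17.5
    endloop
  endfacet
  facet normal 1.0000 0.0000 0.0000
    outer loop
      vertex 3.4 4.6 0.0
      vertex 3.4 12.8 17.5
      vertex 3.4 4.6 17.5
    endloop
  endfacet
  facet normal 0.0000 1.0000 0.0000
    outer loop
      vertex 3.4 12.8 0.0
      vertex 0.0 12.8 0.0
      vertex 0.0 12.8 17.5
    endloop
  endfacet
  facet normal 0.0000 1.0000 0.0000
    outer loop
      vertex 3.4 12.8 0.0
      vertex 0.0 12.8 17.5
      vertex 3.4 12.8 17.5
    endloop
  endfacet
  facet normal -1.0000 0.0000 0.0000
    outer loop
      vertex 0.0 12.8 0.0
      vertex 0.0 0.0 0.0
      vertex 0.0 0.0 17.5
    endloop
  endfacet
  facet normal -1.0000 0.0000 0.0000
    outer loop
      vertex 0.0 12.8 0.0
      vertex 0.0 0.0 17.5
      vertex 0.0 12.8 17.5
    endloop
  endfacet
endsolid part

The G0 Z moves step by Δz≈2.5 mm. Every layer's G1 loop is the same polygon, so the solid is a straight extrusion of it from z=0 to z≈17.5. Closing with flat bottom and top caps and triangulating gives 20 facets — an L-shaped prism: outer 23.5 × 12.8 mm, arm thicknesses ≈ 4.6 mm (horizontal) and 3.4 mm (vertical), extruded 17.5 mm in z.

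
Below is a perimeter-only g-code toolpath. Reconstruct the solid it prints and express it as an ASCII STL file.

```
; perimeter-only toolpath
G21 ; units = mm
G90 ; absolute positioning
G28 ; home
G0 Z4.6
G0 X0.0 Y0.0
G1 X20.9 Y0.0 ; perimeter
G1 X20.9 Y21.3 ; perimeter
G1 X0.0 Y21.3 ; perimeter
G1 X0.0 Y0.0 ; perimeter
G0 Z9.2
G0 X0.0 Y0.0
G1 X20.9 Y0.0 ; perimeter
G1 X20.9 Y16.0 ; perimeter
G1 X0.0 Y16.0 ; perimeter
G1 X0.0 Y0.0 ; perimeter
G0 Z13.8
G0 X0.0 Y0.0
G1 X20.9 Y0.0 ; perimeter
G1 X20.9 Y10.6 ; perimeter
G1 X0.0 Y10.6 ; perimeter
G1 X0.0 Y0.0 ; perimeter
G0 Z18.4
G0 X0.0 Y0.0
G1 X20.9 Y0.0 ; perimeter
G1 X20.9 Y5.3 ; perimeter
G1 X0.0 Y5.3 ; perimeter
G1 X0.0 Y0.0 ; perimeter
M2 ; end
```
solid part
  facet normal 0.0000 0.0000 -1.0000
    outer loop
      vertex 20.9 26.6 0.0
      vertex 20.9 0.0 0.0
      vertex 0.0 0.0 0.0
    endloop
  endfacet
  facet normal 0.0000 0.0000 -1.0000
    outer loop
      vertex 0.0 26.6 0.0
      vertex 20.9 26.6 0.0
      vertex 0.0 0.0 0.0
    endloop
  endfacet
  facet normal 0.0000 -1.0000 0.0000
    outer loop
      vertex 0.0 0.0 0.0
      vertex 20.9 0.0 0.0
      vertex 20.9 0.0 23.0
    endloop
  endfacet
  facet normal 0.0000 -1.0000 0.0000
    outer loop
      vertex 0.0 0.0 0.0
      vertex 20.9 0.0 23.0
      vertex 0.0 0.0 23.0
    endloop
  endfacet
  facet normal 0.0000 0.6541 0.7564
    outer loop
      vertex 0.0 0.0 23.0
      vertex 20.9 0.0 23.0
      vertex 20.9 26.6 0.0
    endloop
  endfacet
  facet normal 0.0000 0.6541 0.7564
    outer loop
      vertex 0.0 0.0 23.0
      vertex 20.9 26.6 0.0
      vertex 0.0 26.6 0.0
    endloop
  endfacet
  facet normal -1.0000 0.0000 0.0000
    outer loop
      vertex 0.0 0.0 23.0
      vertex 0.0 26.6 0.0
      vertex 0.0 0.0 0.0
    endloop
  endfacet
  facet normal 1.0000 0.0000 0.0000
    outer loop
      vertex 20.9 0.0 0.0
      vertex 20.9 26.6 0.0
      vertex 20.9 0.0 23.0
    endloop
  endfacet
endsolid part

The G0 Z moves step by Δz≈4.6 mm. The G1 loops shrink linearly with z, so the solid tapers from its base footprint up to z≈23. Closing with a flat bottom cap and the tapered top and triangulating gives 8 facets — a wedge (ramp): 20.9 × 26.6 mm base, rising to 23 mm along the y=0 edge and sloping linearly to z=0 at y=26.6.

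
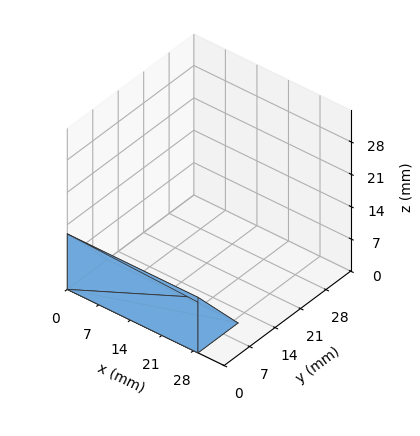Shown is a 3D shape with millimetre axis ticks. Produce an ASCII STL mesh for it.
Reading the render: the shape is a wedge (ramp): 29 × 11 mm base, rising to 12 mm along the y=0 edge and sloping linearly to z=0 at y=11 (dimensions read to the nearest mm from the axis ticks). For the STL, each face is triangulated and given an outward normal.

solid part
  facet normal 0.0000 0.0000 -1.0000
    outer loop
      vertex 29.0 11.0 0.0
      vertex 29.0 0.0 0.0
      vertex 0.0 0.0 0.0
    endloop
  endfacet
  facet normal 0.0000 0.0000 -1.0000
    outer loop
      vertex 0.0 11.0 0.0
      vertex 29.0 11.0 0.0
      vertex 0.0 0.0 0.0
    endloop
  endfacet
  facet normal 0.0000 -1.0000 0.0000
    outer loop
      vertex 0.0 0.0 0.0
      vertex 29.0 0.0 0.0
      vertex 29.0 0.0 12.0
    endloop
  endfacet
  facet normal 0.0000 -1.0000 0.0000
    outer loop
      vertex 0.0 0.0 0.0
      vertex 29.0 0.0 12.0
      vertex 0.0 0.0 12.0
    endloop
  endfacet
  facet normal 0.0000 0.7372 0.6757
    outer loop
      vertex 0.0 0.0 12.0
      vertex 29.0 0.0 12.0
      vertex 29.0 11.0 0.0
    endloop
  endfacet
  facet normal 0.0000 0.7372 0.6757
    outer loop
      vertex 0.0 0.0 12.0
      vertex 29.0 11.0 0.0
      vertex 0.0 11.0 0.0
    endloop
  endfacet
  facet normal -1.0000 0.0000 0.0000
    outer loop
      vertex 0.0 0.0 12.0
      vertex 0.0 11.0 0.0
      vertex 0.0 0.0 0.0
    endloop
  endfacet
  facet normal 1.0000 0.0000 0.0000
    outer loop
      vertex 29.0 0.0 0.0
      vertex 29.0 11.0 0.0
      vertex 29.0 0.0 12.0
    endloop
  endfacet
endsolid part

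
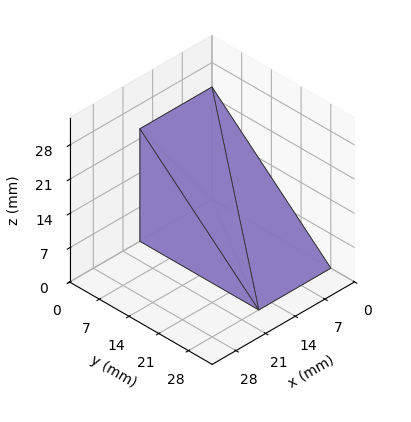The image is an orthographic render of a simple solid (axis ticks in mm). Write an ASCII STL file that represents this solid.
Reading the render: the shape is a wedge (ramp): 17 × 28 mm base, rising to 23 mm along the y=0 edge and sloping linearly to z=0 at y=28 (dimensions read to the nearest mm from the axis ticks). For the STL, each face is triangulated and given an outward normal.

solid part
  facet normal 0.0000 0.0000 -1.0000
    outer loop
      vertex 17.0 28.0 0.0
      vertex 17.0 0.0 0.0
      vertex 0.0 0.0 0.0
    endloop
  endfacet
  facet normal 0.0000 0.0000 -1.0000
    outer loop
      vertex 0.0 28.0 0.0
      vertex 17.0 28.0 0.0
      vertex 0.0 0.0 0.0
    endloop
  endfacet
  facet normal 0.0000 -1.0000 0.0000
    outer loop
      vertex 0.0 0.0 0.0
      vertex 17.0 0.0 0.0
      vertex 17.0 0.0 23.0
    endloop
  endfacet
  facet normal 0.0000 -1.0000 0.0000
    outer loop
      vertex 0.0 0.0 0.0
      vertex 17.0 0.0 23.0
      vertex 0.0 0.0 23.0
    endloop
  endfacet
  facet normal 0.0000 0.6347 0.7727
    outer loop
      vertex 0.0 0.0 23.0
      vertex 17.0 0.0 23.0
      vertex 17.0 28.0 0.0
    endloop
  endfacet
  facet normal 0.0000 0.6347 0.7727
    outer loop
      vertex 0.0 0.0 23.0
      vertex 17.0 28.0 0.0
      vertex 0.0 28.0 0.0
    endloop
  endfacet
  facet normal -1.0000 0.0000 0.0000
    outer loop
      vertex 0.0 0.0 23.0
      vertex 0.0 28.0 0.0
      vertex 0.0 0.0 0.0
    endloop
  endfacet
  facet normal 1.0000 0.0000 0.0000
    outer loop
      vertex 17.0 0.0 0.0
      vertex 17.0 28.0 0.0
      vertex 17.0 0.0 23.0
    endloop
  endfacet
endsolid part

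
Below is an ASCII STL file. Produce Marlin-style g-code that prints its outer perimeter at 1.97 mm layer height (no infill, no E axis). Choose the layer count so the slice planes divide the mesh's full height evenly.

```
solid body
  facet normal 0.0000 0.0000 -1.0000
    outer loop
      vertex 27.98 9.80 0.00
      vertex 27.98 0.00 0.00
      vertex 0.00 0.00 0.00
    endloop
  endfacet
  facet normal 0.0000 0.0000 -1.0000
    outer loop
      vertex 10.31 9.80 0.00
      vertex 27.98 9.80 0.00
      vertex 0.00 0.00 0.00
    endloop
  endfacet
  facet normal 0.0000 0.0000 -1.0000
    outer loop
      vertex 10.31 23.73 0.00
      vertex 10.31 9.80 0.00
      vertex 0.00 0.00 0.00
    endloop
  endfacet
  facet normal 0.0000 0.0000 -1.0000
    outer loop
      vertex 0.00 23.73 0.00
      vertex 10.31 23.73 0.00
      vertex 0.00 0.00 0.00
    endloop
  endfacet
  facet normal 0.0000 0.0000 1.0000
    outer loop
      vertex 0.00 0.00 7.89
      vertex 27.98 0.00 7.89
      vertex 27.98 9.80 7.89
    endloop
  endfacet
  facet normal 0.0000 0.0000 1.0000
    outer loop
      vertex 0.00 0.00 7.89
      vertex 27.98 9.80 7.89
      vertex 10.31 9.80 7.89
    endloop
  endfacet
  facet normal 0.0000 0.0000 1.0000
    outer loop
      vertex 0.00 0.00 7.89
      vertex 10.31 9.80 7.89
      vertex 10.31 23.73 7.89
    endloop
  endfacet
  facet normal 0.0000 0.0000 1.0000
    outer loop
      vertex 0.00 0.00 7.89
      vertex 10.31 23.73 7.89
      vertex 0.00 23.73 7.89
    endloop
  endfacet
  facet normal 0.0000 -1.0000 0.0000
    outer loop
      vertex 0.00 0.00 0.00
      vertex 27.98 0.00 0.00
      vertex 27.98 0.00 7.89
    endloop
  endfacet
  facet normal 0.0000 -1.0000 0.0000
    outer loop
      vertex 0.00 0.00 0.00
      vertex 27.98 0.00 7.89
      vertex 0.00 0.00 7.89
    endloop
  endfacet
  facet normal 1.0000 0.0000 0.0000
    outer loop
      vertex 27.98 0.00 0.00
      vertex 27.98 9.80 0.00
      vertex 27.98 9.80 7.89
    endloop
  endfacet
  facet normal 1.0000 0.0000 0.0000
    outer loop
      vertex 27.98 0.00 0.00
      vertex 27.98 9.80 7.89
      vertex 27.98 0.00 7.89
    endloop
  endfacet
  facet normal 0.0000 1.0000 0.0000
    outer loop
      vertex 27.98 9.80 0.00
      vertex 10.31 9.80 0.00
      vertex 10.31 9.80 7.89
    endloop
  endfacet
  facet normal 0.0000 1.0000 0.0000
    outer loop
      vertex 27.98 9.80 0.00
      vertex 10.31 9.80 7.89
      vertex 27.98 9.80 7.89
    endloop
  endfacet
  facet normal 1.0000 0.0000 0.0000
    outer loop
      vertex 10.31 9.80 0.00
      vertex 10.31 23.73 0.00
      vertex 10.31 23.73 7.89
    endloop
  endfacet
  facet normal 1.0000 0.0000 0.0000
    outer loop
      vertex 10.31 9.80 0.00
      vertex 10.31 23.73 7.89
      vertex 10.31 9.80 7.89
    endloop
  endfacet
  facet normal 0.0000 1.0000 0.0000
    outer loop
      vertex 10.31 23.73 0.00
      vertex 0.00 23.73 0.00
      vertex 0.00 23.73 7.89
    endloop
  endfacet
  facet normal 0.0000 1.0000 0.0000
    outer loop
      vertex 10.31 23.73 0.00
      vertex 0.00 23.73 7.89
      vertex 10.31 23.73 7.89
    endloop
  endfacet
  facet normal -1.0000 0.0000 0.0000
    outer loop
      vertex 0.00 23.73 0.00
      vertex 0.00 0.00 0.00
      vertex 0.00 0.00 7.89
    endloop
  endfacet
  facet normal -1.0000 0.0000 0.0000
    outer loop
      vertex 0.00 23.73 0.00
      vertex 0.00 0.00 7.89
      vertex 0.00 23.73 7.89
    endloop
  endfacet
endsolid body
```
; perimeter-only toolpath
G21 ; units = mm
G90 ; absolute positioning
G28 ; home
; layer 1
G0 Z1.97
G0 X0.00 Y0.00
G1 X27.98 Y0.00
G1 X27.98 Y9.80
G1 X10.31 Y9.80
G1 X10.31 Y23.73
G1 X0.00 Y23.73
G1 X0.00 Y0.00
; layer 2
G0 Z3.94
G0 X0.00 Y0.00
G1 X27.98 Y0.00
G1 X27.98 Y9.80
G1 X10.31 Y9.80
G1 X10.31 Y23.73
G1 X0.00 Y23.73
G1 X0.00 Y0.00
; layer 3
G0 Z5.92
G0 X0.00 Y0.00
G1 X27.98 Y0.00
G1 X27.98 Y9.80
G1 X10.31 Y9.80
G1 X10.31 Y23.73
G1 X0.00 Y23.73
G1 X0.00 Y0.00
; layer 4
G0 Z7.89
G0 X0.00 Y0.00
G1 X27.98 Y0.00
G1 X27.98 Y9.80
G1 X10.31 Y9.80
G1 X10.31 Y23.73
G1 X0.00 Y23.73
G1 X0.00 Y0.00
M2 ; end

The solid is an L-shaped prism: outer 28 × 23.7 mm, arm thicknesses ≈ 9.8 mm (horizontal) and 10.3 mm (vertical), extruded 7.89 mm in z. Slicing at Δz = 1.97 mm — 4 equal slices spanning the solid's height, so layer i sits at z = i·h/4 — gives 4 non-empty perimeters. Each is a 6-segment closed polygon; G0 lifts to the layer z and rapids to the start vertex, then G1 traces the edges.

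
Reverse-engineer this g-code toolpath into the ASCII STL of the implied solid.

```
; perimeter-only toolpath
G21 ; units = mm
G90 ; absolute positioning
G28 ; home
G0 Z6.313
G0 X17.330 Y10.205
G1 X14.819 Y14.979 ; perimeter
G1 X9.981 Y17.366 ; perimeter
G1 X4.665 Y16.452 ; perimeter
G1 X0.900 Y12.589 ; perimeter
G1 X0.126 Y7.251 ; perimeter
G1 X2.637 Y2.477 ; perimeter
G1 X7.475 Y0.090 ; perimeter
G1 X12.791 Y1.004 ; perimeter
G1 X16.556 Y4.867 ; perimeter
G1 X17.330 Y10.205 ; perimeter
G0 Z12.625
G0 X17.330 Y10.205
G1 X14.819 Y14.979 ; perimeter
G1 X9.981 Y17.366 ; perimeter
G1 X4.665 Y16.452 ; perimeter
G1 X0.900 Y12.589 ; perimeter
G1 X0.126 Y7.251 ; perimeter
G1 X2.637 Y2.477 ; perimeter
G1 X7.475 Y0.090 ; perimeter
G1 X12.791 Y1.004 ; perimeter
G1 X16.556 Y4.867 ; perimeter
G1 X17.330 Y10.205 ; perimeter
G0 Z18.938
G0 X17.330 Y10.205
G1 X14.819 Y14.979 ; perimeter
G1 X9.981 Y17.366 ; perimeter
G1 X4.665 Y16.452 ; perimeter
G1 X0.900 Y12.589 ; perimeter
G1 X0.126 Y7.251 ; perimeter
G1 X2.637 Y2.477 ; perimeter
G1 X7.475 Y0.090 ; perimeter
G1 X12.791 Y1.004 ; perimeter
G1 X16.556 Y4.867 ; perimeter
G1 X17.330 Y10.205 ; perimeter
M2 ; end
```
solid part
  facet normal 0.0000 0.0000 -1.0000
    outer loop
      vertex 9.981 17.366 0.000
      vertex 14.819 14.979 0.000
      vertex 17.330 10.205 0.000
    endloop
  endfacet
  facet normal 0.0000 0.0000 -1.0000
    outer loop
      vertex 4.665 16.452 0.000
      vertex 9.981 17.366 0.000
      vertex 17.330 10.205 0.000
    endloop
  endfacet
  facet normal 0.0000 0.0000 -1.0000
    outer loop
      vertex 0.900 12.589 0.000
      vertex 4.665 16.452 0.000
      vertex 17.330 10.205 0.000
    endloop
  endfacet
  facet normal 0.0000 0.0000 -1.0000
    outer loop
      vertex 0.126 7.251 0.000
      vertex 0.900 12.589 0.000
      vertex 17.330 10.205 0.000
    endloop
  endfacet
  facet normal 0.0000 0.0000 -1.0000
    outer loop
      vertex 2.637 2.477 0.000
      vertex 0.126 7.251 0.000
      vertex 17.330 10.205 0.000
    endloop
  endfacet
  facet normal 0.0000 0.0000 -1.0000
    outer loop
      vertex 7.475 0.090 0.000
      vertex 2.637 2.477 0.000
      vertex 17.330 10.205 0.000
    endloop
  endfacet
  facet normal 0.0000 0.0000 -1.0000
    outer loop
      vertex 12.791 1.004 0.000
      vertex 7.475 0.090 0.000
      vertex 17.330 10.205 0.000
    endloop
  endfacet
  facet normal 0.0000 0.0000 -1.0000
    outer loop
      vertex 16.556 4.867 0.000
      vertex 12.791 1.004 0.000
      vertex 17.330 10.205 0.000
    endloop
  endfacet
  facet normal 0.0000 0.0000 1.0000
    outer loop
      vertex 17.330 10.205 18.938
      vertex 14.819 14.979 18.938
      vertex 9.981 17.366 18.938
    endloop
  endfacet
  facet normal 0.0000 0.0000 1.0000
    outer loop
      vertex 17.330 10.205 18.938
      vertex 9.981 17.366 18.938
      vertex 4.665 16.452 18.938
    endloop
  endfacet
  facet normal 0.0000 0.0000 1.0000
    outer loop
      vertex 17.330 10.205 18.938
      vertex 4.665 16.452 18.938
      vertex 0.900 12.589 18.938
    endloop
  endfacet
  facet normal 0.0000 0.0000 1.0000
    outer loop
      vertex 17.330 10.205 18.938
      vertex 0.900 12.589 18.938
      vertex 0.126 7.251 18.938
    endloop
  endfacet
  facet normal 0.0000 0.0000 1.0000
    outer loop
      vertex 17.330 10.205 18.938
      vertex 0.126 7.251 18.938
      vertex 2.637 2.477 18.938
    endloop
  endfacet
  facet normal 0.0000 0.0000 1.0000
    outer loop
      vertex 17.330 10.205 18.938
      vertex 2.637 2.477 18.938
      vertex 7.475 0.090 18.938
    endloop
  endfacet
  facet normal 0.0000 0.0000 1.0000
    outer loop
      vertex 17.330 10.205 18.938
      vertex 7.475 0.090 18.938
      vertex 12.791 1.004 18.938
    endloop
  endfacet
  facet normal 0.0000 0.0000 1.0000
    outer loop
      vertex 17.330 10.205 18.938
      vertex 12.791 1.004 18.938
      vertex 16.556 4.867 18.938
    endloop
  endfacet
  facet normal 0.8850 0.4655 0.0000
    outer loop
      vertex 17.330 10.205 0.000
      vertex 14.819 14.979 0.000
      vertex 14.819 14.979 18.938
    endloop
  endfacet
  facet normal 0.8850 0.4655 0.0000
    outer loop
      vertex 17.330 10.205 0.000
      vertex 14.819 14.979 18.938
      vertex 17.330 10.205 18.938
    endloop
  endfacet
  facet normal 0.4425 0.8968 0.0000
    outer loop
      vertex 14.819 14.979 0.000
      vertex 9.981 17.366 0.000
      vertex 9.981 17.366 18.938
    endloop
  endfacet
  facet normal 0.4425 0.8968 0.0000
    outer loop
      vertex 14.819 14.979 0.000
      vertex 9.981 17.366 18.938
      vertex 14.819 14.979 18.938
    endloop
  endfacet
  facet normal -0.1694 0.9855 0.0000
    outer loop
      vertex 9.981 17.366 0.000
      vertex 4.665 16.452 0.000
      vertex 4.665 16.452 18.938
    endloop
  endfacet
  facet normal -0.1694 0.9855 0.0000
    outer loop
      vertex 9.981 17.366 0.000
      vertex 4.665 16.452 18.938
      vertex 9.981 17.366 18.938
    endloop
  endfacet
  facet normal -0.7161 0.6980 0.0000
    outer loop
      vertex 4.665 16.452 0.000
      vertex 0.900 12.589 0.000
      vertex 0.900 12.589 18.938
    endloop
  endfacet
  facet normal -0.7161 0.6980 0.0000
    outer loop
      vertex 4.665 16.452 0.000
      vertex 0.900 12.589 18.938
      vertex 4.665 16.452 18.938
    endloop
  endfacet
  facet normal -0.9897 0.1435 0.0000
    outer loop
      vertex 0.900 12.589 0.000
      vertex 0.126 7.251 0.000
      vertex 0.126 7.251 18.938
    endloop
  endfacet
  facet normal -0.9897 0.1435 0.0000
    outer loop
      vertex 0.900 12.589 0.000
      vertex 0.126 7.251 18.938
      vertex 0.900 12.589 18.938
    endloop
  endfacet
  facet normal -0.8850 -0.4655 0.0000
    outer loop
      vertex 0.126 7.251 0.000
      vertex 2.637 2.477 0.000
      vertex 2.637 2.477 18.938
    endloop
  endfacet
  facet normal -0.8850 -0.4655 0.0000
    outer loop
      vertex 0.126 7.251 0.000
      vertex 2.637 2.477 18.938
      vertex 0.126 7.251 18.938
    endloop
  endfacet
  facet normal -0.4425 -0.8968 0.0000
    outer loop
      vertex 2.637 2.477 0.000
      vertex 7.475 0.090 0.000
      vertex 7.475 0.090 18.938
    endloop
  endfacet
  facet normal -0.4425 -0.8968 0.0000
    outer loop
      vertex 2.637 2.477 0.000
      vertex 7.475 0.090 18.938
      vertex 2.637 2.477 18.938
    endloop
  endfacet
  facet normal 0.1694 -0.9855 0.0000
    outer loop
      vertex 7.475 0.090 0.000
      vertex 12.791 1.004 0.000
      vertex 12.791 1.004 18.938
    endloop
  endfacet
  facet normal 0.1694 -0.9855 0.0000
    outer loop
      vertex 7.475 0.090 0.000
      vertex 12.791 1.004 18.938
      vertex 7.475 0.090 18.938
    endloop
  endfacet
  facet normal 0.7161 -0.6980 0.0000
    outer loop
      vertex 12.791 1.004 0.000
      vertex 16.556 4.867 0.000
      vertex 16.556 4.867 18.938
    endloop
  endfacet
  facet normal 0.7161 -0.6980 0.0000
    outer loop
      vertex 12.791 1.004 0.000
      vertex 16.556 4.867 18.938
      vertex 12.791 1.004 18.938
    endloop
  endfacet
  facet normal 0.9897 -0.1435 0.0000
    outer loop
      vertex 16.556 4.867 0.000
      vertex 17.330 10.205 0.000
      vertex 17.330 10.205 18.938
    endloop
  endfacet
  facet normal 0.9897 -0.1435 0.0000
    outer loop
      vertex 16.556 4.867 0.000
      vertex 17.330 10.205 18.938
      vertex 16.556 4.867 18.938
    endloop
  endfacet
endsolid part

The G0 Z moves step by Δz≈6.313 mm. Every layer's G1 loop is the same polygon, so the solid is a straight extrusion of it from z=0 to z≈18.9. Closing with flat bottom and top caps and triangulating gives 36 facets — a regular 10-sided prism (a cylinder approximated with 10 flat sides), circumscribed radius ≈ 8.73 mm, height ≈ 18.9 mm.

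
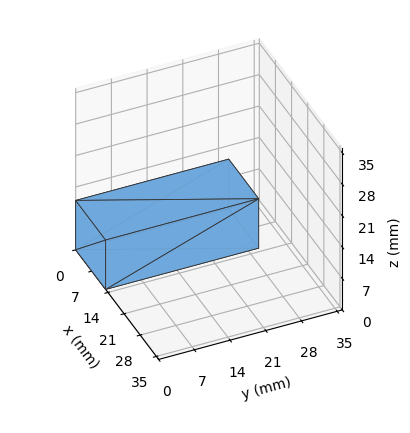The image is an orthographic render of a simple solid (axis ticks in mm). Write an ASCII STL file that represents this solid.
Reading the render: the shape is a rectangular box, roughly 13 × 30 mm footprint and 11 mm tall (dimensions read to the nearest mm from the axis ticks). For the STL, each face is triangulated and given an outward normal.

solid part
  facet normal 0.0000 0.0000 -1.0000
    outer loop
      vertex 13.0 30.0 0.0
      vertex 13.0 0.0 0.0
      vertex 0.0 0.0 0.0
    endloop
  endfacet
  facet normal 0.0000 0.0000 -1.0000
    outer loop
      vertex 0.0 30.0 0.0
      vertex 13.0 30.0 0.0
      vertex 0.0 0.0 0.0
    endloop
  endfacet
  facet normal 0.0000 0.0000 1.0000
    outer loop
      vertex 0.0 0.0 11.0
      vertex 13.0 0.0 11.0
      vertex 13.0 30.0 11.0
    endloop
  endfacet
  facet normal 0.0000 0.0000 1.0000
    outer loop
      vertex 0.0 0.0 11.0
      vertex 13.0 30.0 11.0
      vertex 0.0 30.0 11.0
    endloop
  endfacet
  facet normal 0.0000 -1.0000 0.0000
    outer loop
      vertex 0.0 0.0 0.0
      vertex 13.0 0.0 0.0
      vertex 13.0 0.0 11.0
    endloop
  endfacet
  facet normal 0.0000 -1.0000 0.0000
    outer loop
      vertex 0.0 0.0 0.0
      vertex 13.0 0.0 11.0
      vertex 0.0 0.0 11.0
    endloop
  endfacet
  facet normal 0.0000 1.0000 0.0000
    outer loop
      vertex 13.0 30.0 11.0
      vertex 13.0 30.0 0.0
      vertex 0.0 30.0 0.0
    endloop
  endfacet
  facet normal 0.0000 1.0000 0.0000
    outer loop
      vertex 0.0 30.0 11.0
      vertex 13.0 30.0 11.0
      vertex 0.0 30.0 0.0
    endloop
  endfacet
  facet normal -1.0000 0.0000 0.0000
    outer loop
      vertex 0.0 30.0 11.0
      vertex 0.0 30.0 0.0
      vertex 0.0 0.0 0.0
    endloop
  endfacet
  facet normal -1.0000 0.0000 0.0000
    outer loop
      vertex 0.0 0.0 11.0
      vertex 0.0 30.0 11.0
      vertex 0.0 0.0 0.0
    endloop
  endfacet
  facet normal 1.0000 0.0000 0.0000
    outer loop
      vertex 13.0 0.0 0.0
      vertex 13.0 30.0 0.0
      vertex 13.0 30.0 11.0
    endloop
  endfacet
  facet normal 1.0000 0.0000 0.0000
    outer loop
      vertex 13.0 0.0 0.0
      vertex 13.0 30.0 11.0
      vertex 13.0 0.0 11.0
    endloop
  endfacet
endsolid part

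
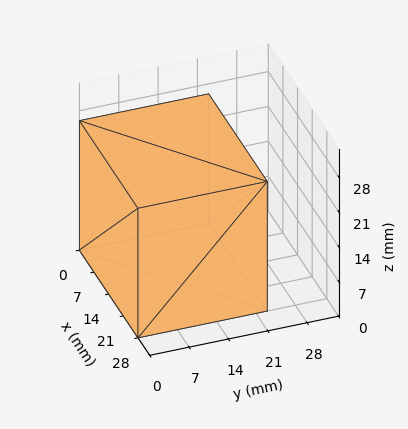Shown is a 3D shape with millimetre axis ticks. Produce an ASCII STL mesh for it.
Reading the render: the shape is a rectangular box, roughly 28 × 23 mm footprint and 26 mm tall (dimensions read to the nearest mm from the axis ticks). For the STL, each face is triangulated and given an outward normal.

solid part
  facet normal 0.0000 0.0000 -1.0000
    outer loop
      vertex 28.000 23.000 0.000
      vertex 28.000 0.000 0.000
      vertex 0.000 0.000 0.000
    endloop
  endfacet
  facet normal 0.0000 0.0000 -1.0000
    outer loop
      vertex 0.000 23.000 0.000
      vertex 28.000 23.000 0.000
      vertex 0.000 0.000 0.000
    endloop
  endfacet
  facet normal 0.0000 0.0000 1.0000
    outer loop
      vertex 0.000 0.000 26.000
      vertex 28.000 0.000 26.000
      vertex 28.000 23.000 26.000
    endloop
  endfacet
  facet normal 0.0000 0.0000 1.0000
    outer loop
      vertex 0.000 0.000 26.000
      vertex 28.000 23.000 26.000
      vertex 0.000 23.000 26.000
    endloop
  endfacet
  facet normal 0.0000 -1.0000 0.0000
    outer loop
      vertex 0.000 0.000 0.000
      vertex 28.000 0.000 0.000
      vertex 28.000 0.000 26.000
    endloop
  endfacet
  facet normal 0.0000 -1.0000 0.0000
    outer loop
      vertex 0.000 0.000 0.000
      vertex 28.000 0.000 26.000
      vertex 0.000 0.000 26.000
    endloop
  endfacet
  facet normal 0.0000 1.0000 0.0000
    outer loop
      vertex 28.000 23.000 26.000
      vertex 28.000 23.000 0.000
      vertex 0.000 23.000 0.000
    endloop
  endfacet
  facet normal 0.0000 1.0000 0.0000
    outer loop
      vertex 0.000 23.000 26.000
      vertex 28.000 23.000 26.000
      vertex 0.000 23.000 0.000
    endloop
  endfacet
  facet normal -1.0000 0.0000 0.0000
    outer loop
      vertex 0.000 23.000 26.000
      vertex 0.000 23.000 0.000
      vertex 0.000 0.000 0.000
    endloop
  endfacet
  facet normal -1.0000 0.0000 0.0000
    outer loop
      vertex 0.000 0.000 26.000
      vertex 0.000 23.000 26.000
      vertex 0.000 0.000 0.000
    endloop
  endfacet
  facet normal 1.0000 0.0000 0.0000
    outer loop
      vertex 28.000 0.000 0.000
      vertex 28.000 23.000 0.000
      vertex 28.000 23.000 26.000
    endloop
  endfacet
  facet normal 1.0000 0.0000 0.0000
    outer loop
      vertex 28.000 0.000 0.000
      vertex 28.000 23.000 26.000
      vertex 28.000 0.000 26.000
    endloop
  endfacet
endsolid part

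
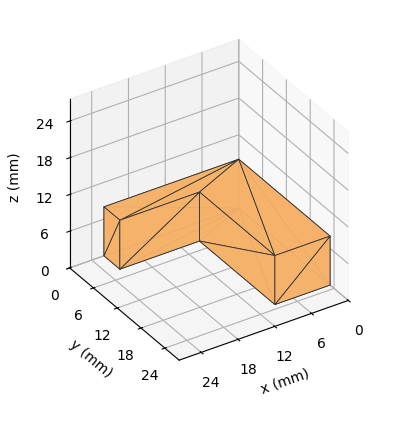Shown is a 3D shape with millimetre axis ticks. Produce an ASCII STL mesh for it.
Reading the render: the shape is an L-shaped prism: outer 22 × 23 mm, arm thicknesses ≈ 4 mm (horizontal) and 9 mm (vertical), extruded 8 mm in z (dimensions read to the nearest mm from the axis ticks). For the STL, each face is triangulated and given an outward normal.

solid part
  facet normal 0.0000 0.0000 -1.0000
    outer loop
      vertex 22.000 4.000 0.000
      vertex 22.000 0.000 0.000
      vertex 0.000 0.000 0.000
    endloop
  endfacet
  facet normal 0.0000 0.0000 -1.0000
    outer loop
      vertex 9.000 4.000 0.000
      vertex 22.000 4.000 0.000
      vertex 0.000 0.000 0.000
    endloop
  endfacet
  facet normal 0.0000 0.0000 -1.0000
    outer loop
      vertex 9.000 23.000 0.000
      vertex 9.000 4.000 0.000
      vertex 0.000 0.000 0.000
    endloop
  endfacet
  facet normal 0.0000 0.0000 -1.0000
    outer loop
      vertex 0.000 23.000 0.000
      vertex 9.000 23.000 0.000
      vertex 0.000 0.000 0.000
    endloop
  endfacet
  facet normal 0.0000 0.0000 1.0000
    outer loop
      vertex 0.000 0.000 8.000
      vertex 22.000 0.000 8.000
      vertex 22.000 4.000 8.000
    endloop
  endfacet
  facet normal 0.0000 0.0000 1.0000
    outer loop
      vertex 0.000 0.000 8.000
      vertex 22.000 4.000 8.000
      vertex 9.000 4.000 8.000
    endloop
  endfacet
  facet normal 0.0000 0.0000 1.0000
    outer loop
      vertex 0.000 0.000 8.000
      vertex 9.000 4.000 8.000
      vertex 9.000 23.000 8.000
    endloop
  endfacet
  facet normal 0.0000 0.0000 1.0000
    outer loop
      vertex 0.000 0.000 8.000
      vertex 9.000 23.000 8.000
      vertex 0.000 23.000 8.000
    endloop
  endfacet
  facet normal 0.0000 -1.0000 0.0000
    outer loop
      vertex 0.000 0.000 0.000
      vertex 22.000 0.000 0.000
      vertex 22.000 0.000 8.000
    endloop
  endfacet
  facet normal 0.0000 -1.0000 0.0000
    outer loop
      vertex 0.000 0.000 0.000
      vertex 22.000 0.000 8.000
      vertex 0.000 0.000 8.000
    endloop
  endfacet
  facet normal 1.0000 0.0000 0.0000
    outer loop
      vertex 22.000 0.000 0.000
      vertex 22.000 4.000 0.000
      vertex 22.000 4.000 8.000
    endloop
  endfacet
  facet normal 1.0000 0.0000 0.0000
    outer loop
      vertex 22.000 0.000 0.000
      vertex 22.000 4.000 8.000
      vertex 22.000 0.000 8.000
    endloop
  endfacet
  facet normal 0.0000 1.0000 0.0000
    outer loop
      vertex 22.000 4.000 0.000
      vertex 9.000 4.000 0.000
      vertex 9.000 4.000 8.000
    endloop
  endfacet
  facet normal 0.0000 1.0000 0.0000
    outer loop
      vertex 22.000 4.000 0.000
      vertex 9.000 4.000 8.000
      vertex 22.000 4.000 8.000
    endloop
  endfacet
  facet normal 1.0000 0.0000 0.0000
    outer loop
      vertex 9.000 4.000 0.000
      vertex 9.000 23.000 0.000
      vertex 9.000 23.000 8.000
    endloop
  endfacet
  facet normal 1.0000 0.0000 0.0000
    outer loop
      vertex 9.000 4.000 0.000
      vertex 9.000 23.000 8.000
      vertex 9.000 4.000 8.000
    endloop
  endfacet
  facet normal 0.0000 1.0000 0.0000
    outer loop
      vertex 9.000 23.000 0.000
      vertex 0.000 23.000 0.000
      vertex 0.000 23.000 8.000
    endloop
  endfacet
  facet normal 0.0000 1.0000 0.0000
    outer loop
      vertex 9.000 23.000 0.000
      vertex 0.000 23.000 8.000
      vertex 9.000 23.000 8.000
    endloop
  endfacet
  facet normal -1.0000 0.0000 0.0000
    outer loop
      vertex 0.000 23.000 0.000
      vertex 0.000 0.000 0.000
      vertex 0.000 0.000 8.000
    endloop
  endfacet
  facet normal -1.0000 0.0000 0.0000
    outer loop
      vertex 0.000 23.000 0.000
      vertex 0.000 0.000 8.000
      vertex 0.000 23.000 8.000
    endloop
  endfacet
endsolid part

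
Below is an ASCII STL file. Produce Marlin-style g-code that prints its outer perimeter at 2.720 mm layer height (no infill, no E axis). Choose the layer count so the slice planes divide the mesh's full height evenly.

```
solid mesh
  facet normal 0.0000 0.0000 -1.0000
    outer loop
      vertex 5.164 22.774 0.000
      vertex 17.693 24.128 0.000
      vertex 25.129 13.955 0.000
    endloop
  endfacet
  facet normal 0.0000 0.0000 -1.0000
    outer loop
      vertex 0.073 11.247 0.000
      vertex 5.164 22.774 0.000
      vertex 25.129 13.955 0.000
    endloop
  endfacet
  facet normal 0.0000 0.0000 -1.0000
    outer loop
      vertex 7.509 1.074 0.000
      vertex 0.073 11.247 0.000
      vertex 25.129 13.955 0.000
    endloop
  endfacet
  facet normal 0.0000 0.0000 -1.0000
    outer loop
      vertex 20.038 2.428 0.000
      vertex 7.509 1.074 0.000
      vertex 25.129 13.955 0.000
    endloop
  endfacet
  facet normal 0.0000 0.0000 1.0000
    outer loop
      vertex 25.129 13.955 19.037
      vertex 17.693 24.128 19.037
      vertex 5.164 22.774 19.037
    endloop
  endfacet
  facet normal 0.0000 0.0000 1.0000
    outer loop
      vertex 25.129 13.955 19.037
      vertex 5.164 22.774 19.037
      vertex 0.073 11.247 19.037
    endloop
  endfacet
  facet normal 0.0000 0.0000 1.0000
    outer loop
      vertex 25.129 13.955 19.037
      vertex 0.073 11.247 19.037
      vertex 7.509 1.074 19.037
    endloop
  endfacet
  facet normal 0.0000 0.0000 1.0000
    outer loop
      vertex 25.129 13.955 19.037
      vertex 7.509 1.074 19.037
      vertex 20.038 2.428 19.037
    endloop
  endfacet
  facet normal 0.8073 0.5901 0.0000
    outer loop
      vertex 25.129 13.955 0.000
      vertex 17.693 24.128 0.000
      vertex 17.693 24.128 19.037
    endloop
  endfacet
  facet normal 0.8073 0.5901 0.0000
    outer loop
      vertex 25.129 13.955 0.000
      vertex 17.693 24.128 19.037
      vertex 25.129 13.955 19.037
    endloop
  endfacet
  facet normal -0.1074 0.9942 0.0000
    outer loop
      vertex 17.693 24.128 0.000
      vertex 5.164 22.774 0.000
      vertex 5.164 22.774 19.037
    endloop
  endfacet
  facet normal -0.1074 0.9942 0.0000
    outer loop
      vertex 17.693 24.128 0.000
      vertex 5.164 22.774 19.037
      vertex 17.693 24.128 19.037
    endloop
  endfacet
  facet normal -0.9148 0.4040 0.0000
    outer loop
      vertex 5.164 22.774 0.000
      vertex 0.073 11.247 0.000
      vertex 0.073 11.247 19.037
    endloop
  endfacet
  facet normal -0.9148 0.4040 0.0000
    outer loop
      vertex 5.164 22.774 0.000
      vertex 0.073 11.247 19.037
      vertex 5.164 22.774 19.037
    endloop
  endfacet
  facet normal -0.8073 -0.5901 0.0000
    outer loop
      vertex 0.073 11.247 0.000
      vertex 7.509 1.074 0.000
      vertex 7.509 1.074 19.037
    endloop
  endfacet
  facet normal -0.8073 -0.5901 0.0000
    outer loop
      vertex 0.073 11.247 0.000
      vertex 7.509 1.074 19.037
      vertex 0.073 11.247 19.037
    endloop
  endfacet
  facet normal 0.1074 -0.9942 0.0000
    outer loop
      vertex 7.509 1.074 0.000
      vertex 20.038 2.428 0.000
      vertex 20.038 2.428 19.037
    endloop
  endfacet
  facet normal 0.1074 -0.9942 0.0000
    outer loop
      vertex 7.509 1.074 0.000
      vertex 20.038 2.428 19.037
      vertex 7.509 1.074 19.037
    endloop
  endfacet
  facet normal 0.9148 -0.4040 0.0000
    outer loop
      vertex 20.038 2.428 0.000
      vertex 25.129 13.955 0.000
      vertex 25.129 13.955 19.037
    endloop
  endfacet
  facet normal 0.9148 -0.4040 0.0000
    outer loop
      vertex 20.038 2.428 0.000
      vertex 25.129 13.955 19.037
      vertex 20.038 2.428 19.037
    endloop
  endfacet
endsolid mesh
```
; perimeter-only toolpath
G21 ; units = mm
G90 ; absolute positioning
G28 ; home
; layer 1
G0 Z2.720
G0 X25.129 Y13.955
G1 X17.693 Y24.128
G1 X5.164 Y22.774
G1 X0.073 Y11.247
G1 X7.509 Y1.074
G1 X20.038 Y2.428
G1 X25.129 Y13.955
; layer 2
G0 Z5.439
G0 X25.129 Y13.955
G1 X17.693 Y24.128
G1 X5.164 Y22.774
G1 X0.073 Y11.247
G1 X7.509 Y1.074
G1 X20.038 Y2.428
G1 X25.129 Y13.955
; layer 3
G0 Z8.159
G0 X25.129 Y13.955
G1 X17.693 Y24.128
G1 X5.164 Y22.774
G1 X0.073 Y11.247
G1 X7.509 Y1.074
G1 X20.038 Y2.428
G1 X25.129 Y13.955
; layer 4
G0 Z10.878
G0 X25.129 Y13.955
G1 X17.693 Y24.128
G1 X5.164 Y22.774
G1 X0.073 Y11.247
G1 X7.509 Y1.074
G1 X20.038 Y2.428
G1 X25.129 Y13.955
; layer 5
G0 Z13.598
G0 X25.129 Y13.955
G1 X17.693 Y24.128
G1 X5.164 Y22.774
G1 X0.073 Y11.247
G1 X7.509 Y1.074
G1 X20.038 Y2.428
G1 X25.129 Y13.955
; layer 6
G0 Z16.317
G0 X25.129 Y13.955
G1 X17.693 Y24.128
G1 X5.164 Y22.774
G1 X0.073 Y11.247
G1 X7.509 Y1.074
G1 X20.038 Y2.428
G1 X25.129 Y13.955
; layer 7
G0 Z19.037
G0 X25.129 Y13.955
G1 X17.693 Y24.128
G1 X5.164 Y22.774
G1 X0.073 Y11.247
G1 X7.509 Y1.074
G1 X20.038 Y2.428
G1 X25.129 Y13.955
M2 ; end

The solid is a regular 6-sided prism (a cylinder approximated with 6 flat sides), circumscribed radius ≈ 12.6 mm, height ≈ 19 mm. Slicing at Δz = 2.720 mm — 7 equal slices spanning the solid's height, so layer i sits at z = i·h/7 — gives 7 non-empty perimeters. Each is a 6-segment closed polygon; G0 lifts to the layer z and rapids to the start vertex, then G1 traces the edges.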